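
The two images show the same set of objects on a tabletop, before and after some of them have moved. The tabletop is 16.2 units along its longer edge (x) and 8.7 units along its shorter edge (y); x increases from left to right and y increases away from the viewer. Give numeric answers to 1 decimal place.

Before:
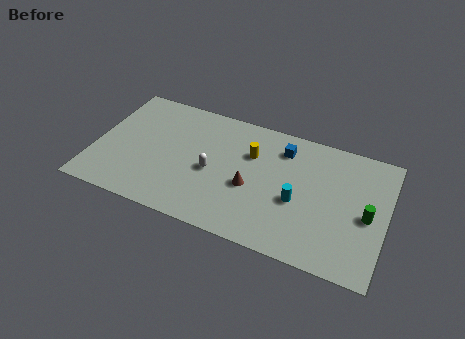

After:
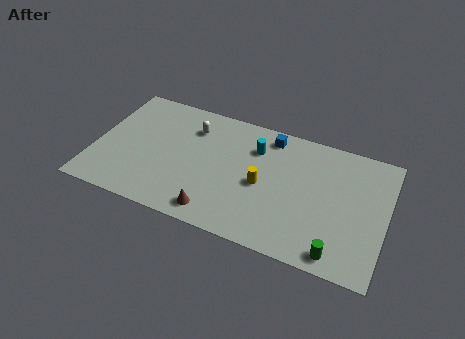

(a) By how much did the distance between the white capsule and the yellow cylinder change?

+2.1

The distance was about 2.8 in the first image and 4.9 in the second, so they moved 2.1 units further apart.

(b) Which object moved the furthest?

the cyan cylinder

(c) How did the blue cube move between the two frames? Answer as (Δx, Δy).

(-0.8, 0.6)

The blue cube started near (10.3, 6.9) and ended near (9.5, 7.5).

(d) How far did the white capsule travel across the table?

3.0

From (6.6, 3.9) to (5.2, 6.6), the white capsule covered √(1.4² + 2.7²) ≈ 3.0 units.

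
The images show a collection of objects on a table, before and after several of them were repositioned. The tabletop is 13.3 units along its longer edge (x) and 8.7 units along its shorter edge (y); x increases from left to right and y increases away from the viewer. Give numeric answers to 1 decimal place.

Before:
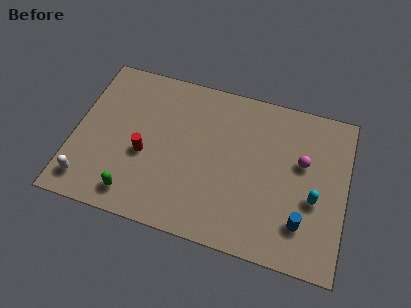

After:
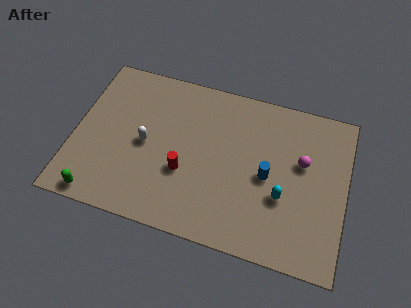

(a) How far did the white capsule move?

3.8

The white capsule moved from about (0.9, 1.4) to (3.5, 4.2), a distance of √(2.6² + 2.8²) ≈ 3.8.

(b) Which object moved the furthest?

the white capsule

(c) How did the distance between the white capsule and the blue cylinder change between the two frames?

-4.4

They were about 10.4 units apart before and 6.0 after — 4.4 units closer together.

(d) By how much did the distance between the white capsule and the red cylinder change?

-1.2

They were about 3.4 units apart before and 2.2 after — 1.2 units closer together.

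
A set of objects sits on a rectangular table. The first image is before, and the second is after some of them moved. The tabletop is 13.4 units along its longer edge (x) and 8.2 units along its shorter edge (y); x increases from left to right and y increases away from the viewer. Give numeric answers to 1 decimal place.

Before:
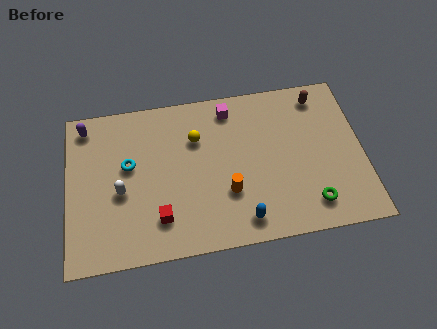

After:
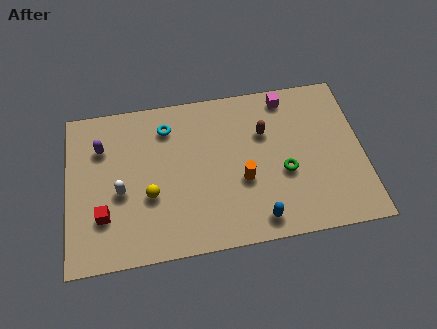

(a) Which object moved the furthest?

the yellow sphere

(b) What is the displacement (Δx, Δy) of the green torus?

(-1.1, 1.8)

The green torus started near (10.9, 1.5) and ended near (9.8, 3.3).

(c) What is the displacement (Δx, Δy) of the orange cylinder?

(0.7, 0.5)

From the two frames, the orange cylinder sits at roughly (7.2, 2.7) before and (7.9, 3.2) after.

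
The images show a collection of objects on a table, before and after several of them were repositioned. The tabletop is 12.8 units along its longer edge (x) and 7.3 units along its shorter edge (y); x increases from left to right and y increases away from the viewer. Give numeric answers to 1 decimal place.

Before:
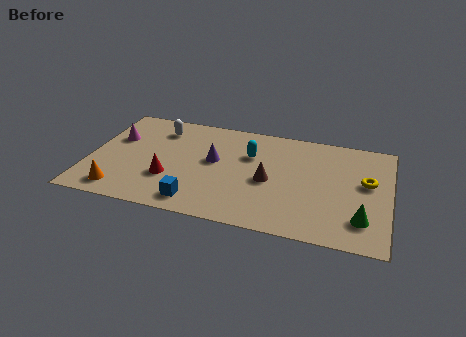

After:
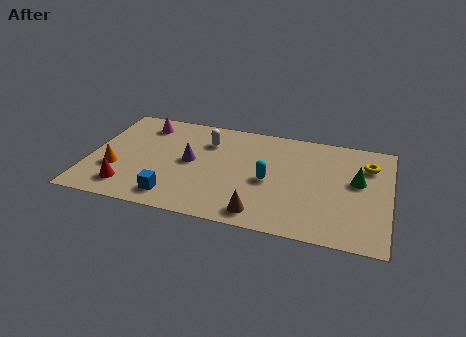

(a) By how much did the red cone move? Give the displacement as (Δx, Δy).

(-1.7, -1.0)

The red cone started near (3.5, 2.4) and ended near (1.8, 1.4).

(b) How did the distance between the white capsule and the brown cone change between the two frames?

-0.4

The distance was about 5.5 in the first image and 5.1 in the second, so they moved 0.4 units closer together.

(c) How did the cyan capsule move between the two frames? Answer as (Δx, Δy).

(0.9, -1.6)

From the two frames, the cyan capsule sits at roughly (6.8, 4.9) before and (7.7, 3.3) after.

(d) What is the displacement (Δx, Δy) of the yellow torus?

(0.0, 1.2)

The yellow torus started near (11.8, 4.2) and ended near (11.8, 5.4).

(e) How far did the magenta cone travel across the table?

1.7

The magenta cone moved from about (1.0, 4.7) to (2.1, 6.0), a distance of √(1.1² + 1.3²) ≈ 1.7.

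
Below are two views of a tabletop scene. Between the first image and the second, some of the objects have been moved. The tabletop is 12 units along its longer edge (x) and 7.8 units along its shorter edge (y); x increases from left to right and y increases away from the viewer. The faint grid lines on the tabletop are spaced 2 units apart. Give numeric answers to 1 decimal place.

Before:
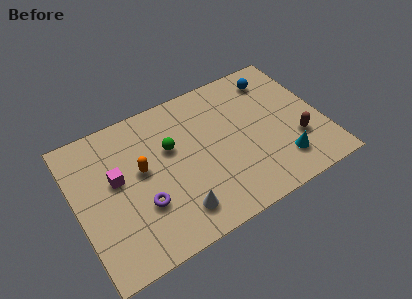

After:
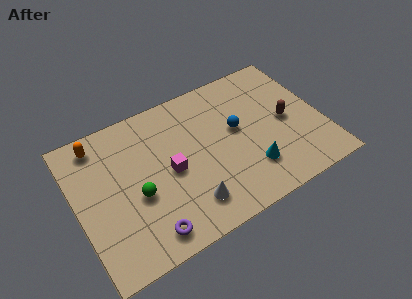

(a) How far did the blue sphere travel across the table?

3.0

The blue sphere was near (10.1, 6.4) before and (7.9, 4.4) after, so it travelled √(2.2² + 2.0²) ≈ 3.0 units.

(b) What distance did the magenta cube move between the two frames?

2.6

From (2.0, 4.5) to (4.5, 3.7), the magenta cube covered √(2.5² + 0.8²) ≈ 2.6 units.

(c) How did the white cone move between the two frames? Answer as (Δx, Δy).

(0.6, 0.1)

The white cone started near (4.5, 1.5) and ended near (5.1, 1.6).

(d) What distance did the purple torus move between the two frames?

1.5

From (3.0, 2.6) to (3.0, 1.1), the purple torus covered √(0.0² + 1.5²) ≈ 1.5 units.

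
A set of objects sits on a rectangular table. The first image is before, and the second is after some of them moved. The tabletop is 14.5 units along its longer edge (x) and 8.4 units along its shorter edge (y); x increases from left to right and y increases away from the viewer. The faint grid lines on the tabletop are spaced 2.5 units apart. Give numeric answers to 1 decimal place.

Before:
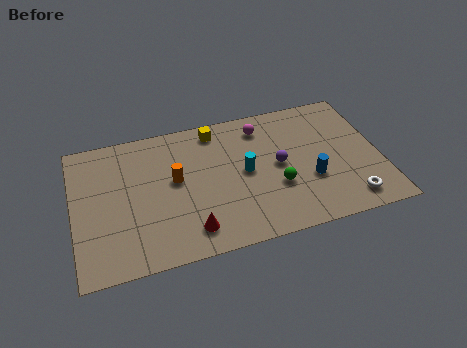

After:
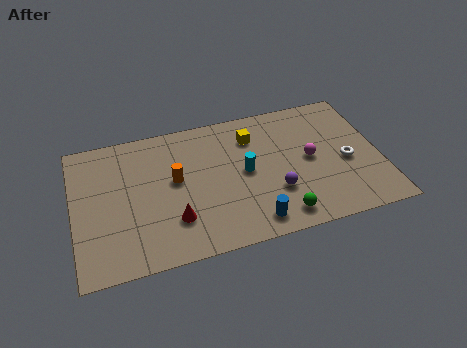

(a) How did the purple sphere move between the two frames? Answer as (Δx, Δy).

(-0.3, -1.6)

From the two frames, the purple sphere sits at roughly (9.7, 4.3) before and (9.4, 2.7) after.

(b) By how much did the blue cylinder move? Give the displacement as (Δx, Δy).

(-2.9, -1.8)

The blue cylinder was at about (11.1, 3.0) and moved to about (8.2, 1.2).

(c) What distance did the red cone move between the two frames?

1.1

From (5.3, 1.5) to (4.6, 2.3), the red cone covered √(0.7² + 0.8²) ≈ 1.1 units.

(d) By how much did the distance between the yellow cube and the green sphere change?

+0.3

The distance was about 5.0 in the first image and 5.3 in the second, so they moved 0.3 units further apart.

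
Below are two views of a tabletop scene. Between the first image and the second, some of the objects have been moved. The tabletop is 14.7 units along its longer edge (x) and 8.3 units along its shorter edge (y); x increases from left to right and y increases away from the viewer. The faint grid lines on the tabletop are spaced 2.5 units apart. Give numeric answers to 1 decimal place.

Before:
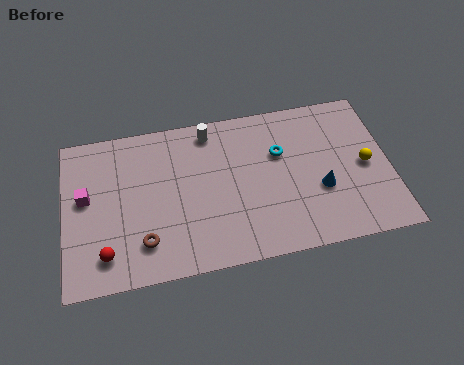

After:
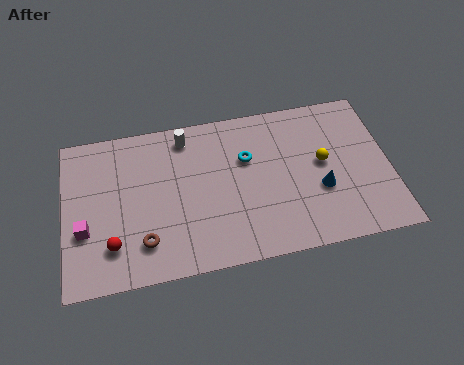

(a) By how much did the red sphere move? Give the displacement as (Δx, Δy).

(0.3, 0.4)

The red sphere was at about (1.8, 1.6) and moved to about (2.1, 2.0).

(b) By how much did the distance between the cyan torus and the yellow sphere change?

-0.5

The distance was about 4.0 in the first image and 3.5 in the second, so they moved 0.5 units closer together.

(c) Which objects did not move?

the brown torus and the blue cone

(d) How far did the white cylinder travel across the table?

1.1

The white cylinder moved from about (6.7, 7.2) to (5.6, 7.1), a distance of √(1.1² + 0.1²) ≈ 1.1.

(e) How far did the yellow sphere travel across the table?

2.0

The yellow sphere was near (13.6, 4.0) before and (11.7, 4.5) after, so it travelled √(1.9² + 0.5²) ≈ 2.0 units.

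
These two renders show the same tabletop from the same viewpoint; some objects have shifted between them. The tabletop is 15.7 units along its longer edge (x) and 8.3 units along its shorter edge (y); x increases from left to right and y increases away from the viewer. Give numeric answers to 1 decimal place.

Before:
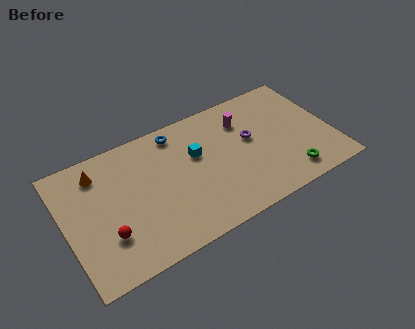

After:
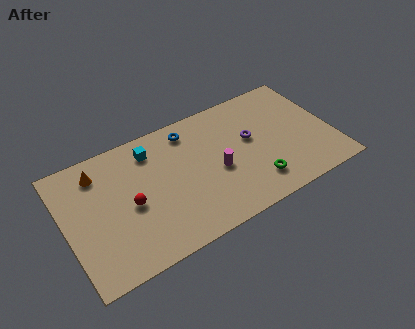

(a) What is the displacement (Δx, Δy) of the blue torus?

(0.7, -0.2)

The blue torus was at about (6.9, 7.2) and moved to about (7.6, 7.0).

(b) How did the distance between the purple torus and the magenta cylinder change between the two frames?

+1.1

They were about 1.4 units apart before and 2.5 after — 1.1 units further apart.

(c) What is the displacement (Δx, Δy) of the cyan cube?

(-2.5, 1.5)

The cyan cube started near (7.8, 5.2) and ended near (5.3, 6.7).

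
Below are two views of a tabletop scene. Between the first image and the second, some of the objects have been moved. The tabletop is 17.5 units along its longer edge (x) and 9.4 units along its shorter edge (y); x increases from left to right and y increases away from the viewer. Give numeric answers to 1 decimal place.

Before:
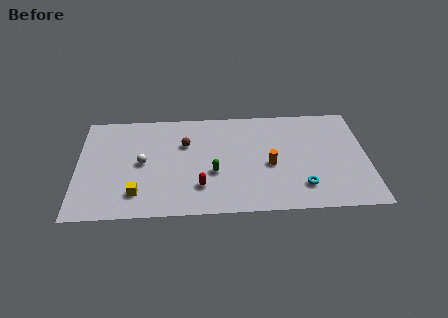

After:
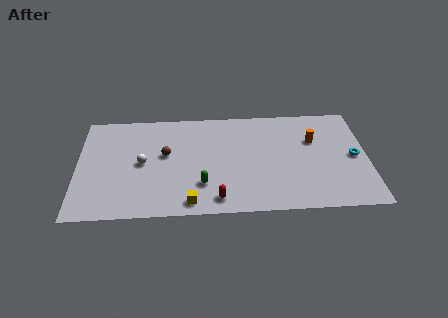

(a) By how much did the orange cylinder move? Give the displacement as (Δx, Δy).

(2.7, 2.1)

The orange cylinder started near (11.6, 4.1) and ended near (14.3, 6.2).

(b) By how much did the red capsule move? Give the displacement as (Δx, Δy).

(1.0, -1.1)

From the two frames, the red capsule sits at roughly (7.4, 2.4) before and (8.4, 1.3) after.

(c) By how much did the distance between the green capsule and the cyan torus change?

+3.9

The distance was about 5.5 in the first image and 9.4 in the second, so they moved 3.9 units further apart.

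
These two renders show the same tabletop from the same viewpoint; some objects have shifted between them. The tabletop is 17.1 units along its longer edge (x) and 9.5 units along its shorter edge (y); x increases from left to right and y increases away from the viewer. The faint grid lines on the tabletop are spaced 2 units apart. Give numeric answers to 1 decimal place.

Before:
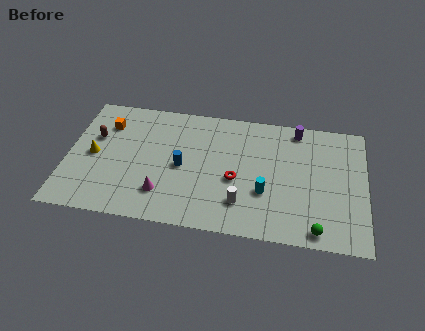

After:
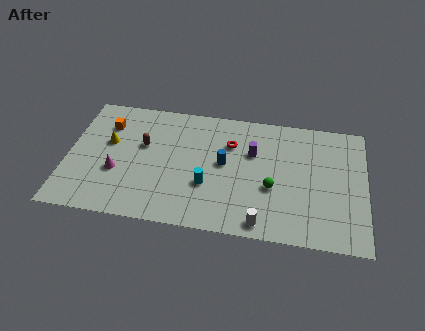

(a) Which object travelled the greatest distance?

the green sphere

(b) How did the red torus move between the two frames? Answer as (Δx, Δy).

(-0.4, 2.7)

The red torus started near (9.7, 4.0) and ended near (9.3, 6.7).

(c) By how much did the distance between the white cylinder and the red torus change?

+4.3

Before: roughly 1.7 units apart; after: 6.0. That's 4.3 units further apart.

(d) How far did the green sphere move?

3.7

From (14.4, 1.0) to (11.8, 3.7), the green sphere covered √(2.6² + 2.7²) ≈ 3.7 units.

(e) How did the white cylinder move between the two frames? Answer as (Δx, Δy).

(1.2, -1.3)

The white cylinder started near (10.1, 2.3) and ended near (11.3, 1.0).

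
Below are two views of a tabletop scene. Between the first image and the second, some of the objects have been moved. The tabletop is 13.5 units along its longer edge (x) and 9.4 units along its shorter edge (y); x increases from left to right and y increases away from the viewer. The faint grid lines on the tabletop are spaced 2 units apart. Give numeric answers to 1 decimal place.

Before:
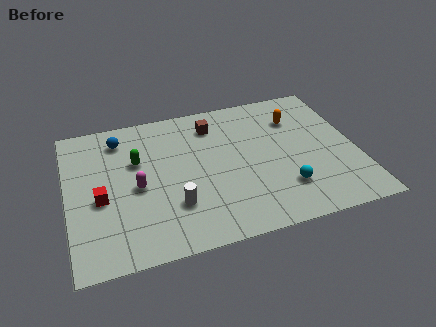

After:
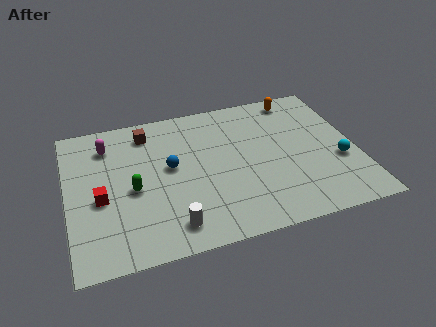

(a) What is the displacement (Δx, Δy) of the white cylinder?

(-0.2, -1.2)

The white cylinder started near (4.8, 2.7) and ended near (4.6, 1.5).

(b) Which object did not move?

the red cube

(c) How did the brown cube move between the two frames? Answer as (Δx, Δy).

(-3.1, 0.3)

The brown cube was at about (7.0, 7.5) and moved to about (3.9, 7.8).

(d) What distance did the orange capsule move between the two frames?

1.4

From (10.9, 6.9) to (11.1, 8.3), the orange capsule covered √(0.2² + 1.4²) ≈ 1.4 units.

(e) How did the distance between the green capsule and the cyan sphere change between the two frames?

+2.1

Before: roughly 7.5 units apart; after: 9.6. That's 2.1 units further apart.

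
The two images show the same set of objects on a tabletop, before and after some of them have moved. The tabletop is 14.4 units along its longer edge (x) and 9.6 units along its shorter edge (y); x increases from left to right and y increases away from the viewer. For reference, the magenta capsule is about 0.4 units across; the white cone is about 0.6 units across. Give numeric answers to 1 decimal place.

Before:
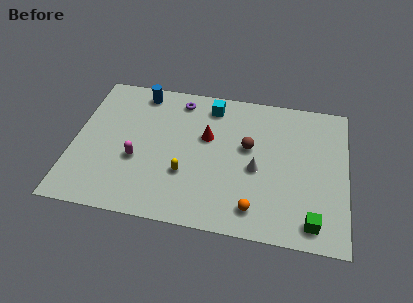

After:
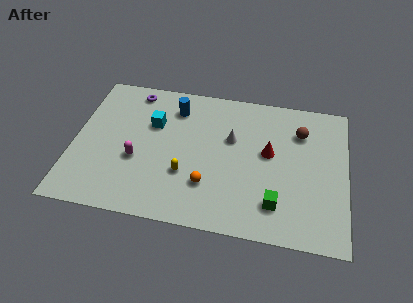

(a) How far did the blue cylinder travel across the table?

2.1

From (3.3, 8.4) to (5.2, 7.6), the blue cylinder covered √(1.9² + 0.8²) ≈ 2.1 units.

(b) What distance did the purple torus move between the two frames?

2.5

From (5.4, 8.2) to (2.9, 8.4), the purple torus covered √(2.5² + 0.2²) ≈ 2.5 units.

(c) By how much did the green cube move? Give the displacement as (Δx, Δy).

(-1.9, 0.8)

The green cube was at about (12.7, 1.3) and moved to about (10.8, 2.1).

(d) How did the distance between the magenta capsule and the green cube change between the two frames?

-2.0

The distance was about 9.6 in the first image and 7.6 in the second, so they moved 2.0 units closer together.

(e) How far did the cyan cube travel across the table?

3.5

The cyan cube moved from about (7.1, 8.1) to (4.1, 6.3), a distance of √(3.0² + 1.8²) ≈ 3.5.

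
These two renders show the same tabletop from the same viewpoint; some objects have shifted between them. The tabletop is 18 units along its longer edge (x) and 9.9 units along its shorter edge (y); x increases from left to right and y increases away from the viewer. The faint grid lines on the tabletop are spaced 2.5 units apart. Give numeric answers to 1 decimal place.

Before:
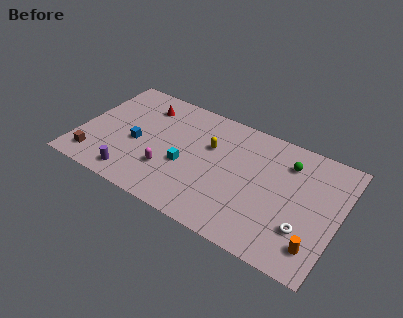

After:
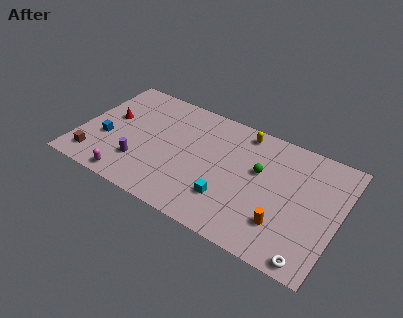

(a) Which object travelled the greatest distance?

the cyan cube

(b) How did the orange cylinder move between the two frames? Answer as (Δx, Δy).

(-2.3, 0.6)

The orange cylinder started near (16.8, 2.0) and ended near (14.5, 2.6).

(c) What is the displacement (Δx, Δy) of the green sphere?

(-1.8, -1.6)

The green sphere started near (14.2, 7.6) and ended near (12.4, 6.0).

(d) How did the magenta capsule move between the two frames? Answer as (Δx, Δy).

(-2.4, -2.0)

The magenta capsule was at about (6.4, 3.0) and moved to about (4.0, 1.0).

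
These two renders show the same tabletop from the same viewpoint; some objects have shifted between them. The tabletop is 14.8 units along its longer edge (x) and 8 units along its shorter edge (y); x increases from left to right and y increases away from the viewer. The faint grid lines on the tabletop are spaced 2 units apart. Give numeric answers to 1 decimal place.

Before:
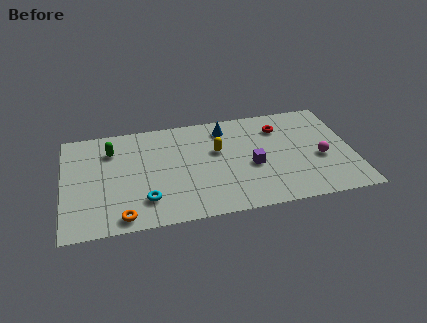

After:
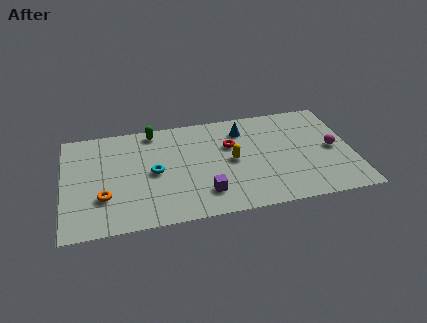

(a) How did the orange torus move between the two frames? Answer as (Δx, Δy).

(-0.9, 1.6)

From the two frames, the orange torus sits at roughly (2.9, 0.9) before and (2.0, 2.5) after.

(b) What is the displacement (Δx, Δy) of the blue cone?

(0.9, -0.3)

The blue cone was at about (8.4, 6.6) and moved to about (9.3, 6.3).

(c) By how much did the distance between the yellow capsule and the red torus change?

-2.3

The distance was about 3.5 in the first image and 1.2 in the second, so they moved 2.3 units closer together.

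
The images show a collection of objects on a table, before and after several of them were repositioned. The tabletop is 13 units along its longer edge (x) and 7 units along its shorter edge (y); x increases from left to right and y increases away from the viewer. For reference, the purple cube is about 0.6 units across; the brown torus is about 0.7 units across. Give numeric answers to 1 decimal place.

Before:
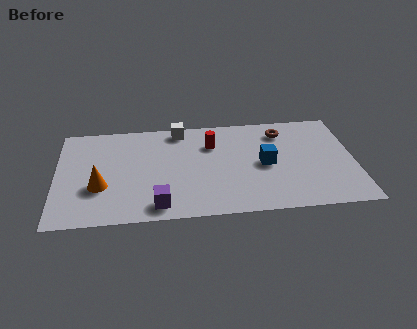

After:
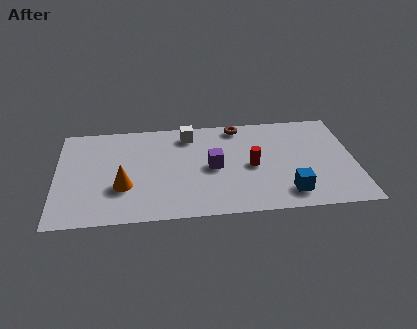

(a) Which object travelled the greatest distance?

the purple cube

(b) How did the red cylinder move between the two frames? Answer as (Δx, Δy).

(1.7, -1.7)

The red cylinder was at about (6.8, 5.0) and moved to about (8.5, 3.3).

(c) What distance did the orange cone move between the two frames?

1.0

The orange cone was near (1.9, 2.5) before and (2.9, 2.4) after, so it travelled √(1.0² + 0.1²) ≈ 1.0 units.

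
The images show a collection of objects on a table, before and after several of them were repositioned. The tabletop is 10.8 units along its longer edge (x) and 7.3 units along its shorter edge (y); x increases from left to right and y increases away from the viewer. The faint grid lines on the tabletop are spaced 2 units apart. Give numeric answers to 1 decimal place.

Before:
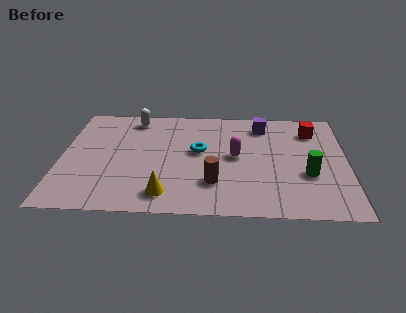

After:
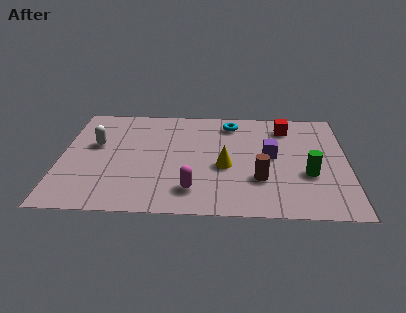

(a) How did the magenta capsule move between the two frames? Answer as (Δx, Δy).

(-1.6, -2.3)

From the two frames, the magenta capsule sits at roughly (6.6, 3.8) before and (5.0, 1.5) after.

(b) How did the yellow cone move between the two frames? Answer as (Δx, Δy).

(2.2, 1.9)

The yellow cone was at about (4.0, 1.2) and moved to about (6.2, 3.1).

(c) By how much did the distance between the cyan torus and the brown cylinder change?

+1.8

Before: roughly 2.2 units apart; after: 4.0. That's 1.8 units further apart.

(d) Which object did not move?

the green cylinder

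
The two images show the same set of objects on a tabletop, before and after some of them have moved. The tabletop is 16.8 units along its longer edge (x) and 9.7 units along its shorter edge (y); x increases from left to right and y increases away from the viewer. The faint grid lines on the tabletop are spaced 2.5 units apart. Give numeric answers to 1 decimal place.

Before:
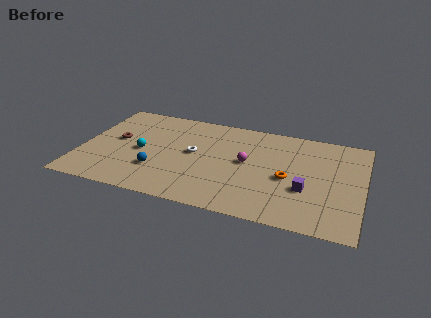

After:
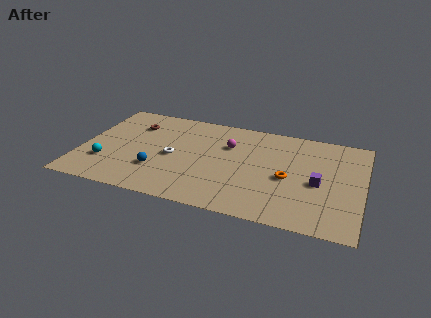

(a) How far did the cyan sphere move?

2.6

The cyan sphere moved from about (3.6, 4.5) to (1.6, 2.8), a distance of √(2.0² + 1.7²) ≈ 2.6.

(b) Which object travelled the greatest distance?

the cyan sphere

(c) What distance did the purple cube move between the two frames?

1.1

The purple cube was near (13.5, 3.5) before and (14.2, 4.3) after, so it travelled √(0.7² + 0.8²) ≈ 1.1 units.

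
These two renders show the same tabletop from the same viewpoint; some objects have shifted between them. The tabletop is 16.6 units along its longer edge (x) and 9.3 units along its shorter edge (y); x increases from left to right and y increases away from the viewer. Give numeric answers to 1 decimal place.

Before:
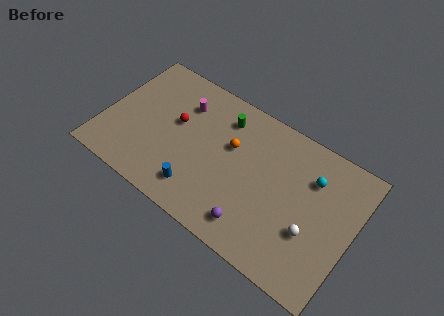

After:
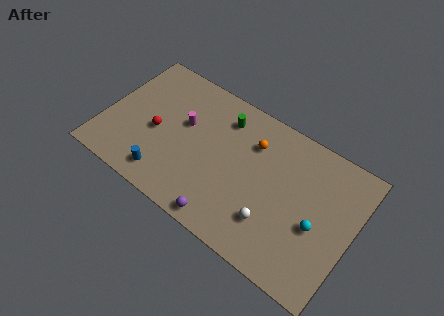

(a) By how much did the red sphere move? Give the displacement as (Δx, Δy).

(-1.1, -1.3)

From the two frames, the red sphere sits at roughly (4.6, 5.4) before and (3.5, 4.1) after.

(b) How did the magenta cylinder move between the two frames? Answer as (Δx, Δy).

(0.3, -1.3)

From the two frames, the magenta cylinder sits at roughly (4.8, 6.9) before and (5.1, 5.6) after.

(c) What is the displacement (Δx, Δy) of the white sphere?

(-2.4, -0.8)

The white sphere was at about (14.1, 3.3) and moved to about (11.7, 2.5).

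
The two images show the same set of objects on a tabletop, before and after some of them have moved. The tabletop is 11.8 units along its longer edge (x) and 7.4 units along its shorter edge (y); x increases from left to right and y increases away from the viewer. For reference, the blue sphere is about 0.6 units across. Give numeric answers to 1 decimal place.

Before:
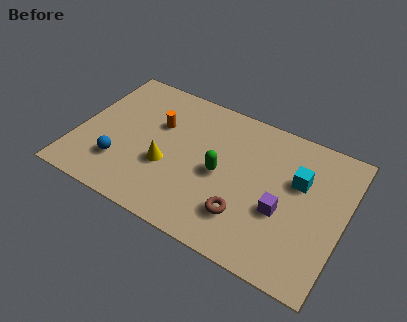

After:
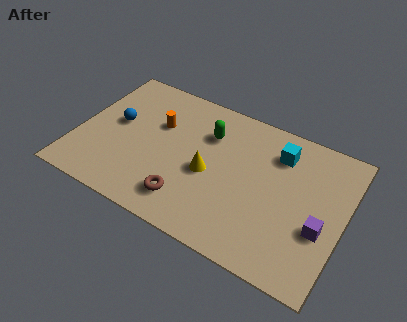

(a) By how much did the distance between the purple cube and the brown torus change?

+4.0

They were about 1.8 units apart before and 5.8 after — 4.0 units further apart.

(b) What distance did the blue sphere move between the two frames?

2.2

The blue sphere was near (2.1, 2.0) before and (1.6, 4.1) after, so it travelled √(0.5² + 2.1²) ≈ 2.2 units.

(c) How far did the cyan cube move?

1.4

The cyan cube moved from about (9.7, 4.7) to (8.7, 5.7), a distance of √(1.0² + 1.0²) ≈ 1.4.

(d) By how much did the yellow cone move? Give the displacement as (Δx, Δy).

(1.8, 0.5)

The yellow cone started near (4.1, 2.8) and ended near (5.9, 3.3).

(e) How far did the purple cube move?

1.7

The purple cube moved from about (9.2, 2.9) to (10.9, 2.8), a distance of √(1.7² + 0.1²) ≈ 1.7.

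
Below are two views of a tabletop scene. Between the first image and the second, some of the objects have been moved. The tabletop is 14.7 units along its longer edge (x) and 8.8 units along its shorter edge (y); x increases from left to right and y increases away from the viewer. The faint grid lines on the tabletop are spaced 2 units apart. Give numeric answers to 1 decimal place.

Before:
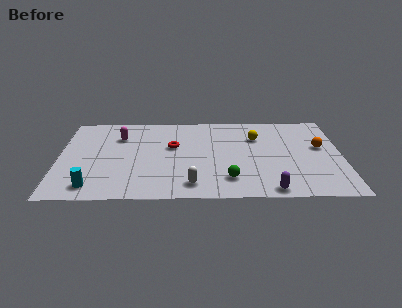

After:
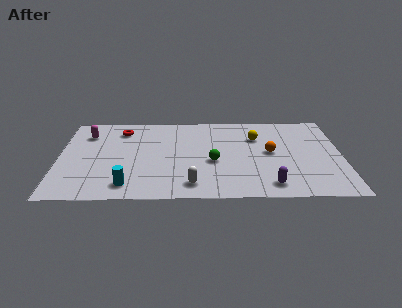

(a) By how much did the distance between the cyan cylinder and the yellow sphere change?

-1.6

Before: roughly 9.8 units apart; after: 8.2. That's 1.6 units closer together.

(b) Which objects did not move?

the white capsule and the yellow sphere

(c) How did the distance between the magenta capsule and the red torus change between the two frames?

-1.2

The distance was about 3.0 in the first image and 1.8 in the second, so they moved 1.2 units closer together.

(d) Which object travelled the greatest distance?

the red torus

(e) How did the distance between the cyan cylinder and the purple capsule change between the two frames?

-1.8

The distance was about 9.1 in the first image and 7.3 in the second, so they moved 1.8 units closer together.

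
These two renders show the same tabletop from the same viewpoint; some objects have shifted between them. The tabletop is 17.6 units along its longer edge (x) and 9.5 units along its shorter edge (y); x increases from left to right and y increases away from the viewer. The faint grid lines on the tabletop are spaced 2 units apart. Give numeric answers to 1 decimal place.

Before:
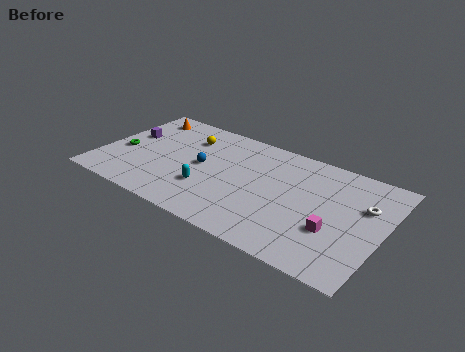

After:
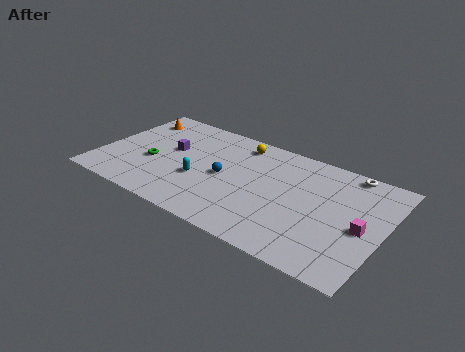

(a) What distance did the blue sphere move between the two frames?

1.5

From (6.3, 4.9) to (7.8, 4.6), the blue sphere covered √(1.5² + 0.3²) ≈ 1.5 units.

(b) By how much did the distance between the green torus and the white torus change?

-2.5

Before: roughly 15.2 units apart; after: 12.7. That's 2.5 units closer together.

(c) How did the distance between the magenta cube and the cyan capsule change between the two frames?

+2.2

They were about 7.8 units apart before and 10.0 after — 2.2 units further apart.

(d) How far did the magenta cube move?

1.9

From (14.8, 3.3) to (16.4, 4.3), the magenta cube covered √(1.6² + 1.0²) ≈ 1.9 units.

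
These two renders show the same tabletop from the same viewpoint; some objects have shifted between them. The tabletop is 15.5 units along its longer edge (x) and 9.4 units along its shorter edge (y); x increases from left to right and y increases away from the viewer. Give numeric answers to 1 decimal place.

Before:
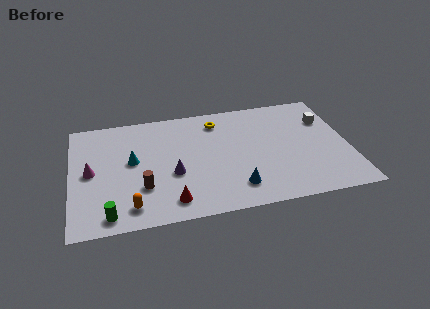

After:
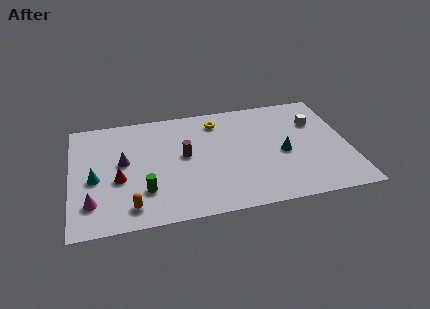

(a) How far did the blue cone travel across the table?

3.6

The blue cone moved from about (9.0, 1.9) to (11.8, 4.2), a distance of √(2.8² + 2.3²) ≈ 3.6.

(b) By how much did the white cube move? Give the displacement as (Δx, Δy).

(-0.6, -0.1)

The white cube started near (14.4, 6.6) and ended near (13.8, 6.5).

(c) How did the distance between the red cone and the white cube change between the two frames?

+1.2

They were about 10.3 units apart before and 11.5 after — 1.2 units further apart.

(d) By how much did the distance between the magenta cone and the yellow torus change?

+1.3

The distance was about 7.8 in the first image and 9.1 in the second, so they moved 1.3 units further apart.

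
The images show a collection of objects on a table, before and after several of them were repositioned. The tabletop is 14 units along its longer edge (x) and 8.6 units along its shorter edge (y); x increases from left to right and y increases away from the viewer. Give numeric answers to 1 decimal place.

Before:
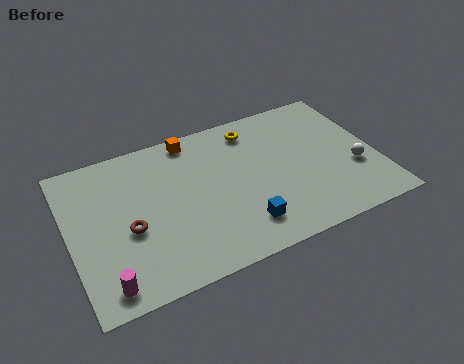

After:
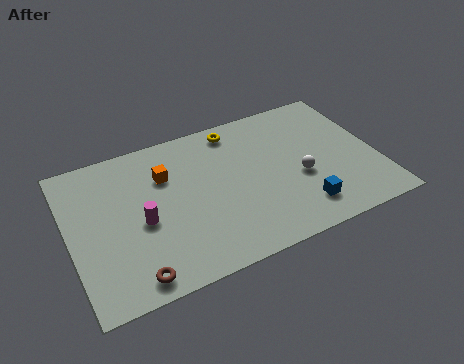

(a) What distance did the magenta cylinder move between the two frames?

3.3

From (1.3, 1.1) to (3.2, 3.8), the magenta cylinder covered √(1.9² + 2.7²) ≈ 3.3 units.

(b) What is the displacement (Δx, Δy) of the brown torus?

(-0.1, -2.6)

The brown torus was at about (2.6, 3.6) and moved to about (2.5, 1.0).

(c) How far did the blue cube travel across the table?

2.7

The blue cube was near (7.5, 1.8) before and (10.2, 1.7) after, so it travelled √(2.7² + 0.1²) ≈ 2.7 units.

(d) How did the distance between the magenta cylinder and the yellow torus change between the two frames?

-3.6

Before: roughly 9.6 units apart; after: 6.0. That's 3.6 units closer together.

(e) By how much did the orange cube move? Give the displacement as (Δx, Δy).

(-1.4, -1.7)

The orange cube was at about (5.9, 7.7) and moved to about (4.5, 6.0).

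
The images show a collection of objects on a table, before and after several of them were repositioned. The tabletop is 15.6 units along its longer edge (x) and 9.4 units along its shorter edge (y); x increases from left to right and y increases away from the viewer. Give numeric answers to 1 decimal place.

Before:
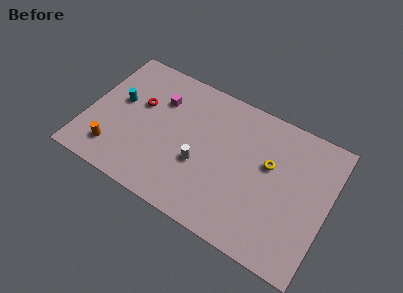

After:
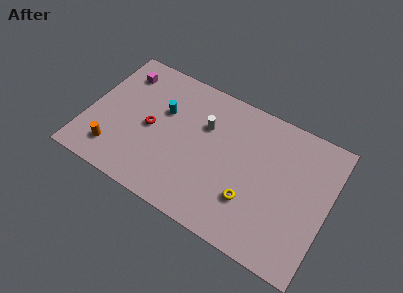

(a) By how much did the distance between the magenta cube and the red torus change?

+2.3

They were about 1.5 units apart before and 3.8 after — 2.3 units further apart.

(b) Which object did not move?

the orange cylinder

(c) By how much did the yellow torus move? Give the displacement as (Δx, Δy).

(-0.8, -2.9)

From the two frames, the yellow torus sits at roughly (11.7, 5.7) before and (10.9, 2.8) after.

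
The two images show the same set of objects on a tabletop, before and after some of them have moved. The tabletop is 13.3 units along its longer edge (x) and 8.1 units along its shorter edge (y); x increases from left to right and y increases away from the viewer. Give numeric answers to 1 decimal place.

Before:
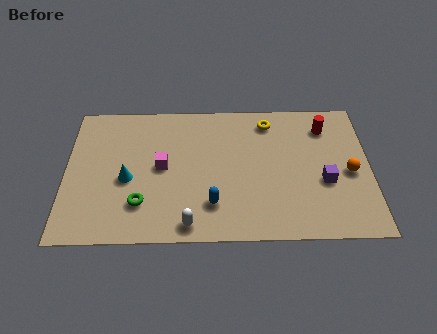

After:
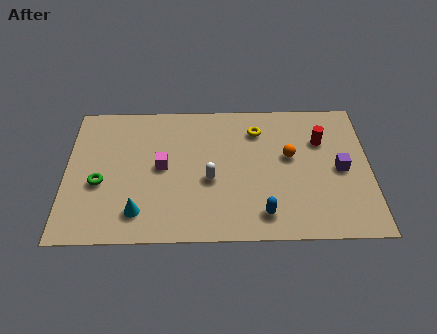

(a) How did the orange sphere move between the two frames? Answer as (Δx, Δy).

(-2.6, 1.0)

The orange sphere started near (12.4, 3.7) and ended near (9.8, 4.7).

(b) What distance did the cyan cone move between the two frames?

2.0

The cyan cone was near (2.7, 3.5) before and (3.2, 1.6) after, so it travelled √(0.5² + 1.9²) ≈ 2.0 units.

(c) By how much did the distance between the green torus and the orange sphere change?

-0.8

Before: roughly 9.2 units apart; after: 8.4. That's 0.8 units closer together.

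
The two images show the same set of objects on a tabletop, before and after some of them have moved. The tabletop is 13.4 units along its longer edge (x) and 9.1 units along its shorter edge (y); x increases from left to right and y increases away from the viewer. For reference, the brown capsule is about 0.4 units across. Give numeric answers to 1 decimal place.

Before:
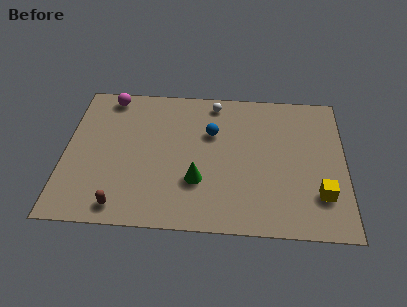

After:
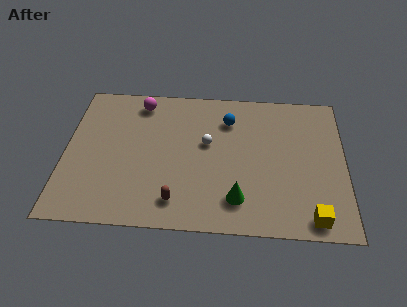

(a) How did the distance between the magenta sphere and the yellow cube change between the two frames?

-1.0

Before: roughly 11.7 units apart; after: 10.7. That's 1.0 units closer together.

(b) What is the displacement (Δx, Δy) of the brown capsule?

(2.6, 0.5)

From the two frames, the brown capsule sits at roughly (2.8, 1.1) before and (5.4, 1.6) after.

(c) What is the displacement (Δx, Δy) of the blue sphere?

(0.8, 0.9)

The blue sphere was at about (7.0, 6.0) and moved to about (7.8, 6.9).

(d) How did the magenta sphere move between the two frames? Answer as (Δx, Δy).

(1.5, -0.3)

The magenta sphere was at about (2.0, 8.1) and moved to about (3.5, 7.8).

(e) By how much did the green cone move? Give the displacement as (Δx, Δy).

(1.9, -1.0)

The green cone was at about (6.4, 2.9) and moved to about (8.3, 1.9).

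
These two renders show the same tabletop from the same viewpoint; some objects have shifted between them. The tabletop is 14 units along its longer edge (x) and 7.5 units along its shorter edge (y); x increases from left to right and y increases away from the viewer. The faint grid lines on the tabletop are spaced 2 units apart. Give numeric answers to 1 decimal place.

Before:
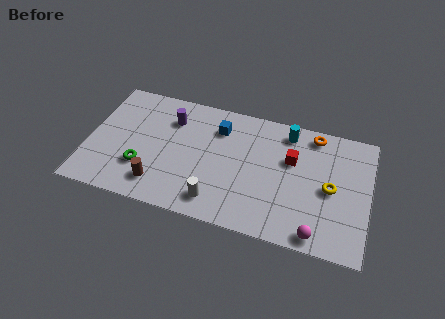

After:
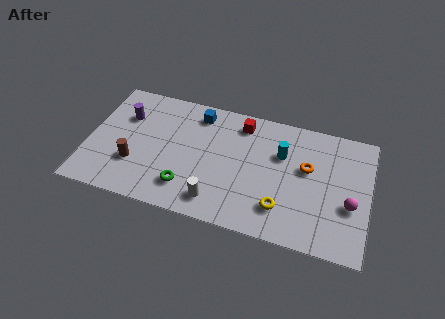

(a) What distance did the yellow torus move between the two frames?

2.9

From (12.1, 3.6) to (9.8, 1.8), the yellow torus covered √(2.3² + 1.8²) ≈ 2.9 units.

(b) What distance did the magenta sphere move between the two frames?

2.6

The magenta sphere moved from about (11.6, 0.8) to (13.1, 2.9), a distance of √(1.5² + 2.1²) ≈ 2.6.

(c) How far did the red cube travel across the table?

3.0

The red cube moved from about (10.1, 4.8) to (7.5, 6.3), a distance of √(2.6² + 1.5²) ≈ 3.0.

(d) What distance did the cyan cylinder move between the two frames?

1.4

The cyan cylinder moved from about (9.8, 6.4) to (9.6, 5.0), a distance of √(0.2² + 1.4²) ≈ 1.4.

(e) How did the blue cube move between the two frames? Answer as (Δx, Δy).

(-1.1, 0.6)

From the two frames, the blue cube sits at roughly (6.4, 5.7) before and (5.3, 6.3) after.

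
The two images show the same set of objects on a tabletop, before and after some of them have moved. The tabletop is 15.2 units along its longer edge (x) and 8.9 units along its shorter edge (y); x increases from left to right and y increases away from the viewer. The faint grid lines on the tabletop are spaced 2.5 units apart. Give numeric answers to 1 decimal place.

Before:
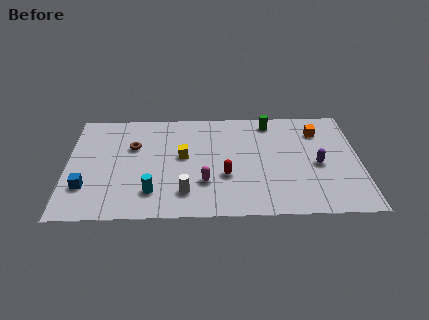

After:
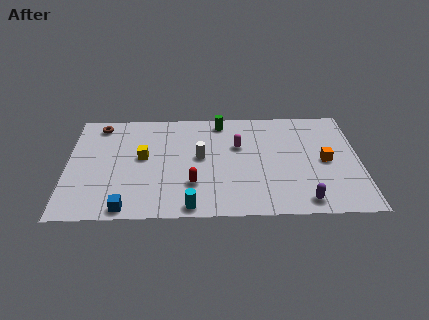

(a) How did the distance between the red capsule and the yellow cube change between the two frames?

+0.7

They were about 2.8 units apart before and 3.5 after — 0.7 units further apart.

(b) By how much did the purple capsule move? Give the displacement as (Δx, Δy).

(-0.8, -2.9)

The purple capsule started near (13.0, 4.0) and ended near (12.2, 1.1).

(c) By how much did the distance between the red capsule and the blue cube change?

-3.4

The distance was about 7.2 in the first image and 3.8 in the second, so they moved 3.4 units closer together.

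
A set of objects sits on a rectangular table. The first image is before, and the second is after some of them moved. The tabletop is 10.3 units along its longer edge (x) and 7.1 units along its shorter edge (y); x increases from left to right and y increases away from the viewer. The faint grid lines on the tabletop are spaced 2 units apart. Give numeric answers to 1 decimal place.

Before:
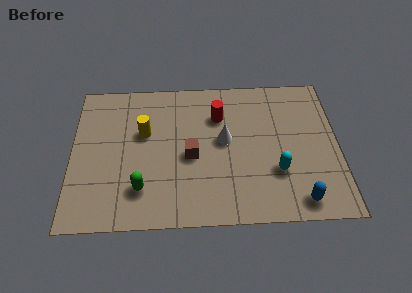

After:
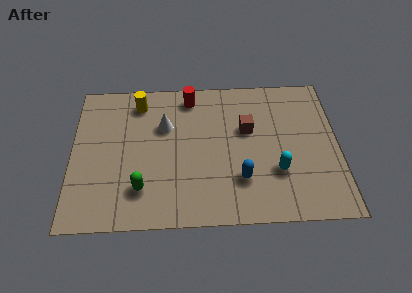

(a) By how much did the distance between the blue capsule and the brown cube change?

-2.3

The distance was about 4.7 in the first image and 2.4 in the second, so they moved 2.3 units closer together.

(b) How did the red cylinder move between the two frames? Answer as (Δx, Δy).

(-1.1, 1.0)

From the two frames, the red cylinder sits at roughly (5.7, 5.1) before and (4.6, 6.1) after.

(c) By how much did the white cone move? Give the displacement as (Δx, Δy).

(-2.3, 0.8)

From the two frames, the white cone sits at roughly (5.9, 3.9) before and (3.6, 4.7) after.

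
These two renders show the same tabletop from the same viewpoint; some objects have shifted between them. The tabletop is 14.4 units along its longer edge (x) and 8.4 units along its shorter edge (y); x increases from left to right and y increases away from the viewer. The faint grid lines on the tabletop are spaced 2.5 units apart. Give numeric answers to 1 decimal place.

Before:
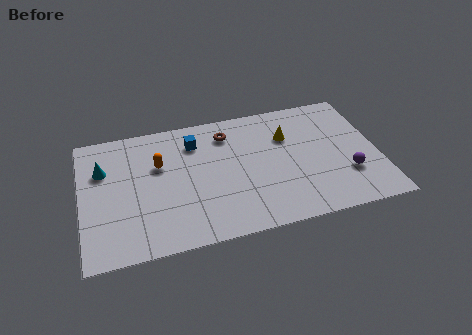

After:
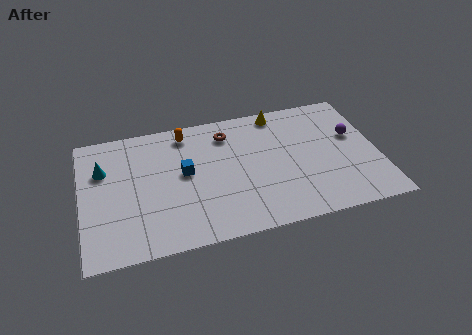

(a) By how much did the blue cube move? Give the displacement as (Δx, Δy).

(-0.6, -1.9)

The blue cube started near (5.6, 6.5) and ended near (5.0, 4.6).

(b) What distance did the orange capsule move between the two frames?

2.3

The orange capsule was near (3.8, 5.4) before and (5.2, 7.2) after, so it travelled √(1.4² + 1.8²) ≈ 2.3 units.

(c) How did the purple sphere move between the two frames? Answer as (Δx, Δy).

(0.5, 2.5)

The purple sphere was at about (12.8, 2.6) and moved to about (13.3, 5.1).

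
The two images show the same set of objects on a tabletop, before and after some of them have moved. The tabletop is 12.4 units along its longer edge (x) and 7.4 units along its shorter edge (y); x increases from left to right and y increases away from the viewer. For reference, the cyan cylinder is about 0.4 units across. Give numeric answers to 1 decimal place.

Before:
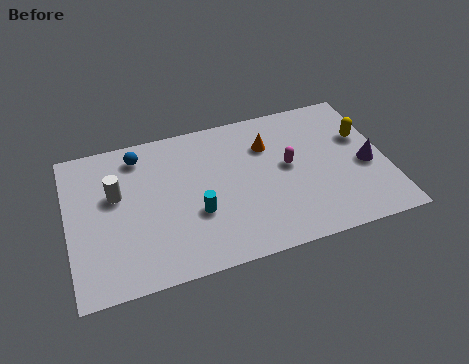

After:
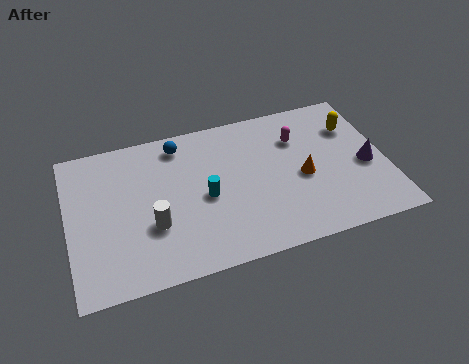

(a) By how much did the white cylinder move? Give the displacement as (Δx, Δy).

(1.3, -1.9)

The white cylinder was at about (1.9, 4.5) and moved to about (3.2, 2.6).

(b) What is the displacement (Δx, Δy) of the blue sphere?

(1.6, 0.1)

The blue sphere was at about (2.9, 6.2) and moved to about (4.5, 6.3).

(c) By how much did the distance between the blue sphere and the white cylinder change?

+1.9

Before: roughly 2.0 units apart; after: 3.9. That's 1.9 units further apart.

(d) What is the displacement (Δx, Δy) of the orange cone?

(1.2, -2.0)

From the two frames, the orange cone sits at roughly (7.9, 5.3) before and (9.1, 3.3) after.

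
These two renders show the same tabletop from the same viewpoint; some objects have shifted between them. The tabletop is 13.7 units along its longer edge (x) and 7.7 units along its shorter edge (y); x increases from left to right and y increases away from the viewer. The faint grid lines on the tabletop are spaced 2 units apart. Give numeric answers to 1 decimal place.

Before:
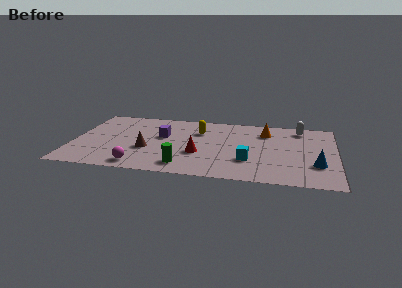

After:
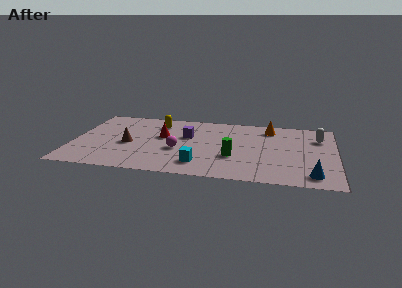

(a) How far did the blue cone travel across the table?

1.2

From (12.7, 2.4) to (12.5, 1.2), the blue cone covered √(0.2² + 1.2²) ≈ 1.2 units.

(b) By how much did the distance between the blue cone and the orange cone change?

+1.3

They were about 4.4 units apart before and 5.7 after — 1.3 units further apart.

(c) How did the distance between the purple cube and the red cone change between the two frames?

-1.4

They were about 2.7 units apart before and 1.3 after — 1.4 units closer together.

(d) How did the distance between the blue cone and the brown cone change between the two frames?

+1.0

Before: roughly 8.8 units apart; after: 9.8. That's 1.0 units further apart.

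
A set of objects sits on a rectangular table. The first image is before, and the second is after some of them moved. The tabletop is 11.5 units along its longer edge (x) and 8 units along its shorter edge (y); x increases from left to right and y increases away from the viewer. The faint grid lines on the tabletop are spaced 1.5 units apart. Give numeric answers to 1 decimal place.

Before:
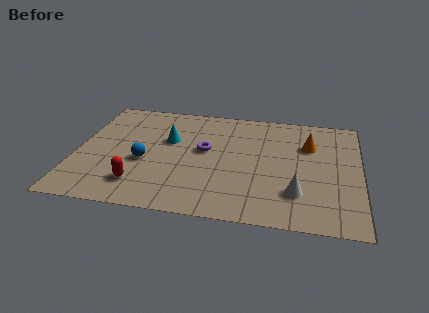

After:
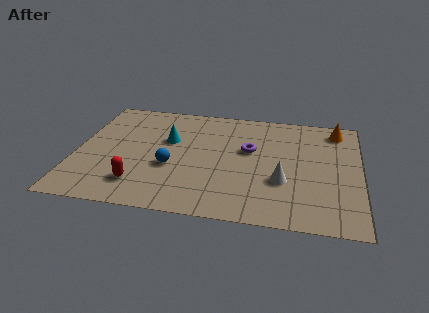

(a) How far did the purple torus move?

1.8

The purple torus was near (5.2, 4.5) before and (7.0, 4.8) after, so it travelled √(1.8² + 0.3²) ≈ 1.8 units.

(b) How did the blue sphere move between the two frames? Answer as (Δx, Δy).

(1.1, -0.2)

The blue sphere was at about (2.8, 3.3) and moved to about (3.9, 3.1).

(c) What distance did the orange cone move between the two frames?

1.7

The orange cone moved from about (9.4, 5.5) to (10.5, 6.8), a distance of √(1.1² + 1.3²) ≈ 1.7.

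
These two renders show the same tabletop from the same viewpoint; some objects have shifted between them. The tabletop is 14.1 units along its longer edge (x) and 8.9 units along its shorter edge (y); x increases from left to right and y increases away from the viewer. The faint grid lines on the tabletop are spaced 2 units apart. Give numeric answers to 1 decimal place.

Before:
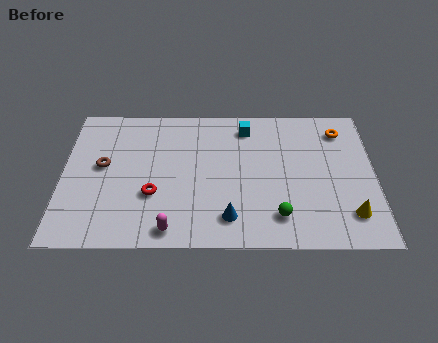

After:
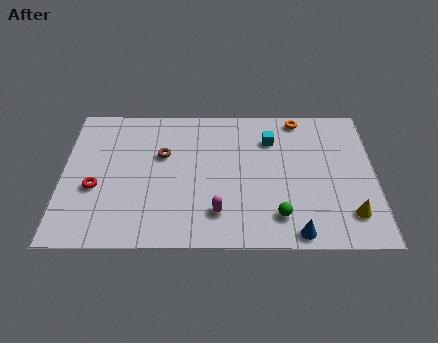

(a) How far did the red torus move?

2.6

From (4.1, 3.1) to (1.5, 3.5), the red torus covered √(2.6² + 0.4²) ≈ 2.6 units.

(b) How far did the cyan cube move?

1.4

From (8.3, 7.4) to (9.4, 6.6), the cyan cube covered √(1.1² + 0.8²) ≈ 1.4 units.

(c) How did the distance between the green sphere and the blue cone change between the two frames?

-0.9

They were about 2.2 units apart before and 1.3 after — 0.9 units closer together.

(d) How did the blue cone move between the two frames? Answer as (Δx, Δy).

(3.0, -0.9)

The blue cone was at about (7.5, 1.7) and moved to about (10.5, 0.8).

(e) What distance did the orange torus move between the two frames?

2.1

The orange torus was near (12.6, 7.2) before and (10.7, 8.0) after, so it travelled √(1.9² + 0.8²) ≈ 2.1 units.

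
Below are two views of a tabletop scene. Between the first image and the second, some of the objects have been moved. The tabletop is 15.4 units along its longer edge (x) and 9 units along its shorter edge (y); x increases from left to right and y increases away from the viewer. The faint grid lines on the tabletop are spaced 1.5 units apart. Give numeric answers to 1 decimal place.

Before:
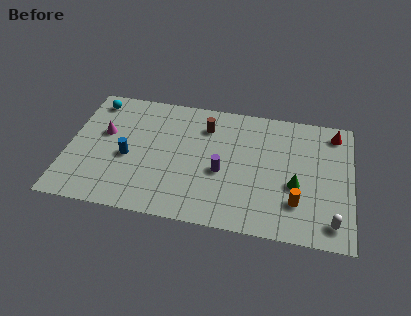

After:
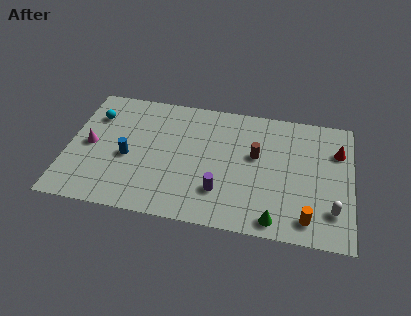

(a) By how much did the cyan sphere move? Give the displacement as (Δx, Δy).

(0.1, -1.1)

From the two frames, the cyan sphere sits at roughly (1.2, 7.7) before and (1.3, 6.6) after.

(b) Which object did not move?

the blue cylinder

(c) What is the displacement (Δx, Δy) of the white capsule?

(0.0, 0.8)

From the two frames, the white capsule sits at roughly (14.4, 1.4) before and (14.4, 2.2) after.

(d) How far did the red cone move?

1.3

The red cone moved from about (14.4, 7.7) to (14.6, 6.4), a distance of √(0.2² + 1.3²) ≈ 1.3.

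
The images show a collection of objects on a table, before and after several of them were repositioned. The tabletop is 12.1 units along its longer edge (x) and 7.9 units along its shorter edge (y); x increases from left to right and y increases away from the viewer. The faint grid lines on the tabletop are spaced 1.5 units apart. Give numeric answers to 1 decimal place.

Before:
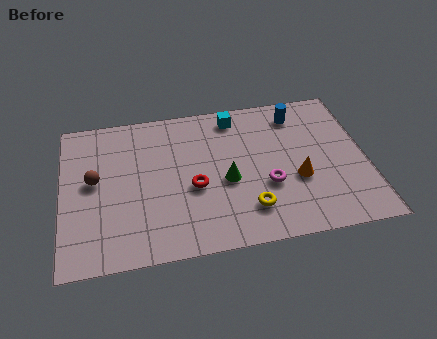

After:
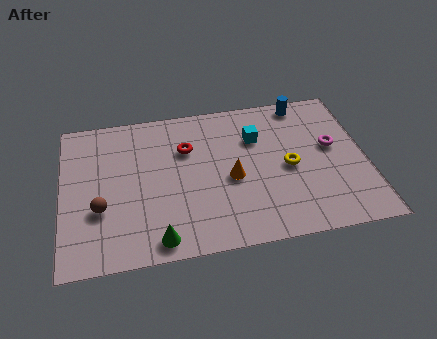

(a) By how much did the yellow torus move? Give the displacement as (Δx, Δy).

(1.7, 1.9)

The yellow torus started near (7.3, 1.8) and ended near (9.0, 3.7).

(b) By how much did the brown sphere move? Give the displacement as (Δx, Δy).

(0.2, -1.5)

From the two frames, the brown sphere sits at roughly (1.3, 4.3) before and (1.5, 2.8) after.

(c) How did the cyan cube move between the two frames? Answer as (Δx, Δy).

(0.8, -1.3)

From the two frames, the cyan cube sits at roughly (7.0, 6.8) before and (7.8, 5.5) after.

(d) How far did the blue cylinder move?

0.7

The blue cylinder moved from about (9.5, 6.5) to (9.8, 7.1), a distance of √(0.3² + 0.6²) ≈ 0.7.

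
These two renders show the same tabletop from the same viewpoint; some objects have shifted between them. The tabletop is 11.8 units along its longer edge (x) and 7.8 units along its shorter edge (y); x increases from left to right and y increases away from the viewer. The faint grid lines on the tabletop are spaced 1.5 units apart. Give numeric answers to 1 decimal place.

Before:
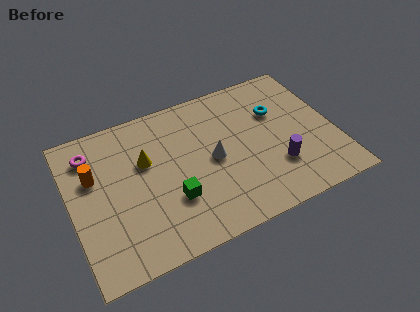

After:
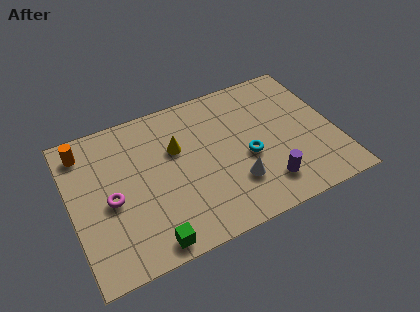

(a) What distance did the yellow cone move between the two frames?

1.4

From (3.4, 4.9) to (4.8, 5.0), the yellow cone covered √(1.4² + 0.1²) ≈ 1.4 units.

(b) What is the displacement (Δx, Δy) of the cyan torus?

(-1.6, -1.9)

From the two frames, the cyan torus sits at roughly (9.4, 5.2) before and (7.8, 3.3) after.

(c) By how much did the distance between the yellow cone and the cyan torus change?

-2.6

Before: roughly 6.0 units apart; after: 3.4. That's 2.6 units closer together.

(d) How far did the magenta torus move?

2.8

The magenta torus moved from about (1.1, 6.2) to (1.7, 3.5), a distance of √(0.6² + 2.7²) ≈ 2.8.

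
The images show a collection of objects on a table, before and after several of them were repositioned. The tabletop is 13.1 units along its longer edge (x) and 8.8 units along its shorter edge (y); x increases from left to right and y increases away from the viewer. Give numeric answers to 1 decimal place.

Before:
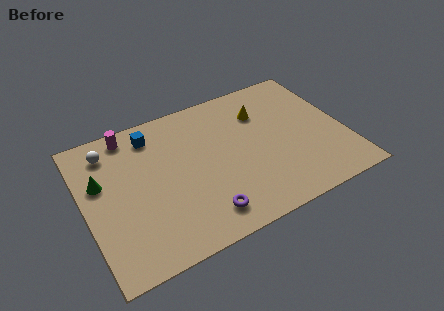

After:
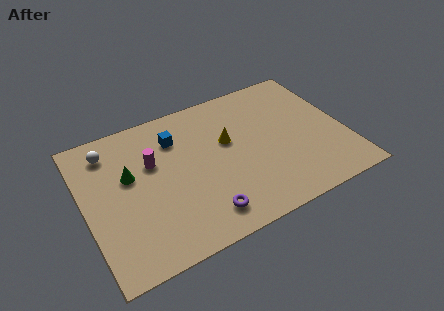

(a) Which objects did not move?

the white sphere and the purple torus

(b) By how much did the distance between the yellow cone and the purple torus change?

-1.9

Before: roughly 6.1 units apart; after: 4.2. That's 1.9 units closer together.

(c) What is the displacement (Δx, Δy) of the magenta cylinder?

(0.9, -2.2)

The magenta cylinder was at about (2.6, 7.8) and moved to about (3.5, 5.6).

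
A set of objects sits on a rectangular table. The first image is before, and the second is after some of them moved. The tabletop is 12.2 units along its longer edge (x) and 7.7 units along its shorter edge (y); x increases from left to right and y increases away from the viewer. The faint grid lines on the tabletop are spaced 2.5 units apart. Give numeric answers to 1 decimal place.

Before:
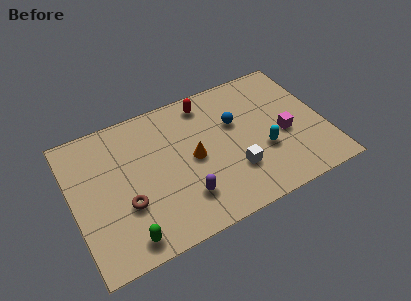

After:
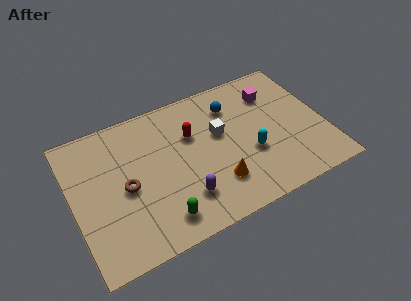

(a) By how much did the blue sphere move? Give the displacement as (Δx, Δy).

(0.0, 1.0)

The blue sphere started near (8.0, 4.9) and ended near (8.0, 5.9).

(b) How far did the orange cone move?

2.0

From (5.8, 3.8) to (6.7, 2.0), the orange cone covered √(0.9² + 1.8²) ≈ 2.0 units.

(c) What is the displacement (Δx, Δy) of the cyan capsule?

(-0.6, 0.1)

From the two frames, the cyan capsule sits at roughly (9.1, 2.8) before and (8.5, 2.9) after.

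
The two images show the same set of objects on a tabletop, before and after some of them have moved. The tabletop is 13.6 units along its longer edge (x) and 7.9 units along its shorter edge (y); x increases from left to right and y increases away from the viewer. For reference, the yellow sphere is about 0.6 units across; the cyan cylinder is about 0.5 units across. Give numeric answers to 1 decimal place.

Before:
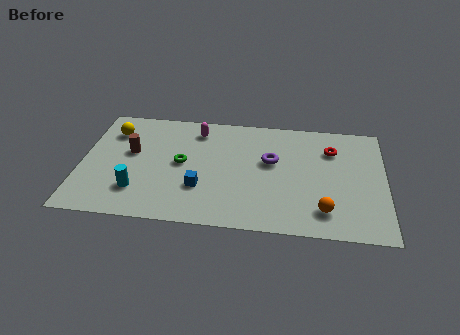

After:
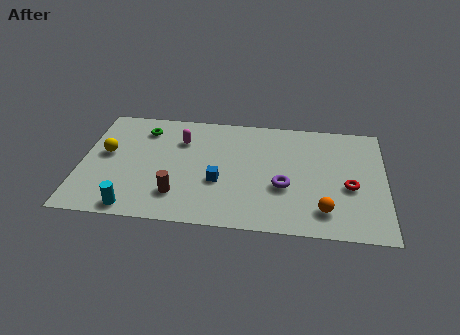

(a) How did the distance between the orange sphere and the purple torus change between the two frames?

-1.6

Before: roughly 3.9 units apart; after: 2.3. That's 1.6 units closer together.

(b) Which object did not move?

the orange sphere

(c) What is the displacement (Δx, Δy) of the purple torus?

(0.6, -1.7)

The purple torus started near (8.5, 4.7) and ended near (9.1, 3.0).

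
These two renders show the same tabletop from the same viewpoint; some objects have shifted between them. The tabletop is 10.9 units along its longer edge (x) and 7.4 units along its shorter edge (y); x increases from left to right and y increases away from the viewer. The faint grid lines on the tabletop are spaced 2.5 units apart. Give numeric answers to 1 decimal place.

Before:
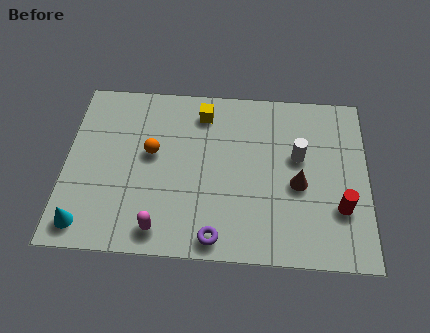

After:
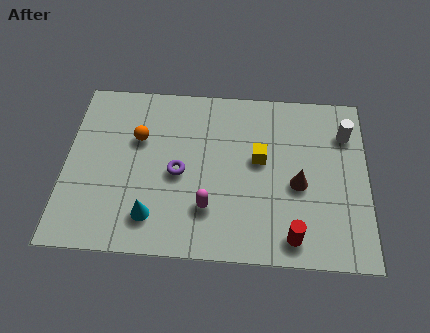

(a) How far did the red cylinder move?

2.1

The red cylinder moved from about (9.9, 2.3) to (8.2, 1.0), a distance of √(1.7² + 1.3²) ≈ 2.1.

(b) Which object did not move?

the brown cone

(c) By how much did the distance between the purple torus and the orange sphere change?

-2.1

Before: roughly 4.2 units apart; after: 2.1. That's 2.1 units closer together.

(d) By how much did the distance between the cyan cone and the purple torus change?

-2.6

They were about 4.7 units apart before and 2.1 after — 2.6 units closer together.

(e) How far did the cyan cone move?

2.5

The cyan cone was near (0.8, 1.0) before and (3.2, 1.5) after, so it travelled √(2.4² + 0.5²) ≈ 2.5 units.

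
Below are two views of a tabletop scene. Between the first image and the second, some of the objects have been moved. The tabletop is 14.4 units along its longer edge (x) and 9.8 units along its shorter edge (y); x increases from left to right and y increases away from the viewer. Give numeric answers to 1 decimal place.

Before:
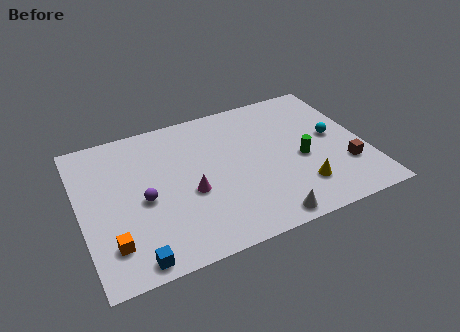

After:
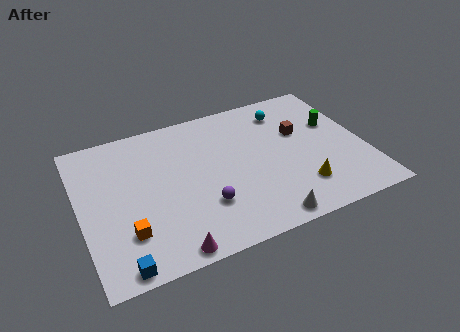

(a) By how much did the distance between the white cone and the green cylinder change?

+2.7

They were about 4.0 units apart before and 6.7 after — 2.7 units further apart.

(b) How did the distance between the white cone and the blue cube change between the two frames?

+0.7

They were about 6.5 units apart before and 7.2 after — 0.7 units further apart.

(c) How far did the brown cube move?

3.7

The brown cube was near (13.2, 2.9) before and (11.3, 6.1) after, so it travelled √(1.9² + 3.2²) ≈ 3.7 units.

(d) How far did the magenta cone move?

3.5

The magenta cone was near (5.4, 4.0) before and (4.0, 0.8) after, so it travelled √(1.4² + 3.2²) ≈ 3.5 units.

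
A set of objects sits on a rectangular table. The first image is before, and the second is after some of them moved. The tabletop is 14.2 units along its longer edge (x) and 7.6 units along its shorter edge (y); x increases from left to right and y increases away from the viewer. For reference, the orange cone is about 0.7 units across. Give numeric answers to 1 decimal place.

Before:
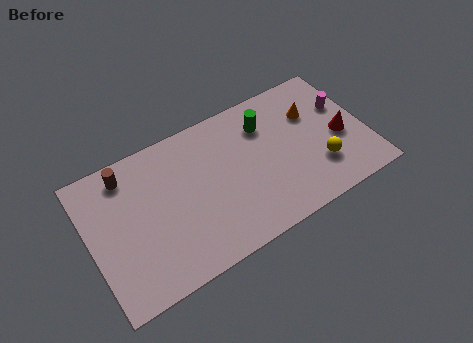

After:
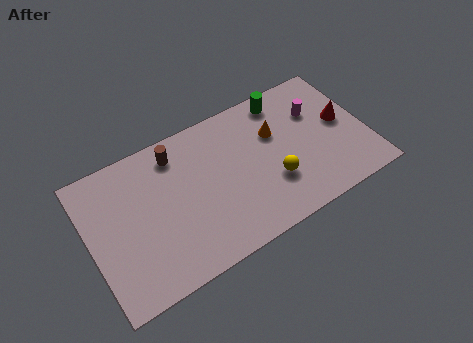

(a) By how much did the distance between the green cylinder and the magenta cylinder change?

-2.0

Before: roughly 4.1 units apart; after: 2.1. That's 2.0 units closer together.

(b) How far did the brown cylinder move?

2.5

From (2.2, 6.4) to (4.7, 6.3), the brown cylinder covered √(2.5² + 0.1²) ≈ 2.5 units.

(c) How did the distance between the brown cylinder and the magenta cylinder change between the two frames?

-3.9

They were about 11.2 units apart before and 7.3 after — 3.9 units closer together.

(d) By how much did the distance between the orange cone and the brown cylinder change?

-4.4

They were about 9.6 units apart before and 5.2 after — 4.4 units closer together.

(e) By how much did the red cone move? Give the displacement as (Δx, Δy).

(0.2, 0.8)

From the two frames, the red cone sits at roughly (12.9, 3.3) before and (13.1, 4.1) after.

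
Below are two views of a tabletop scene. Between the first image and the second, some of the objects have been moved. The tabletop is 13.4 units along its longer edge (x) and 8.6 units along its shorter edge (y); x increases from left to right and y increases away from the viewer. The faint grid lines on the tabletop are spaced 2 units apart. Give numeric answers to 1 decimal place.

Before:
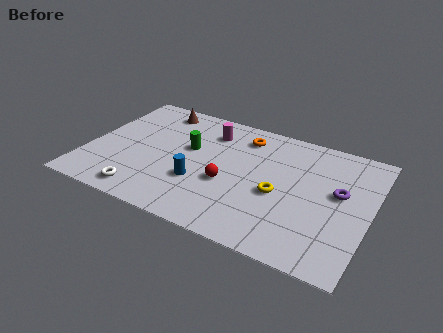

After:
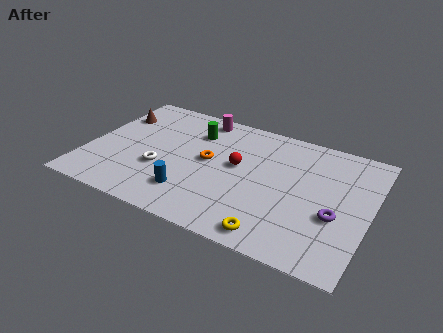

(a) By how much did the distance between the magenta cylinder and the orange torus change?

+1.5

They were about 1.6 units apart before and 3.1 after — 1.5 units further apart.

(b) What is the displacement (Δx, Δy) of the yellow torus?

(0.1, -2.7)

The yellow torus was at about (9.2, 3.7) and moved to about (9.3, 1.0).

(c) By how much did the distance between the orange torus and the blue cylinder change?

-1.8

The distance was about 4.4 in the first image and 2.6 in the second, so they moved 1.8 units closer together.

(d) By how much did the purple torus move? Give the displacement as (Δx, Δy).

(0.0, -1.6)

The purple torus was at about (11.9, 4.9) and moved to about (11.9, 3.3).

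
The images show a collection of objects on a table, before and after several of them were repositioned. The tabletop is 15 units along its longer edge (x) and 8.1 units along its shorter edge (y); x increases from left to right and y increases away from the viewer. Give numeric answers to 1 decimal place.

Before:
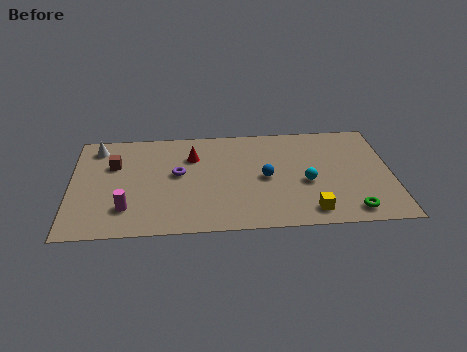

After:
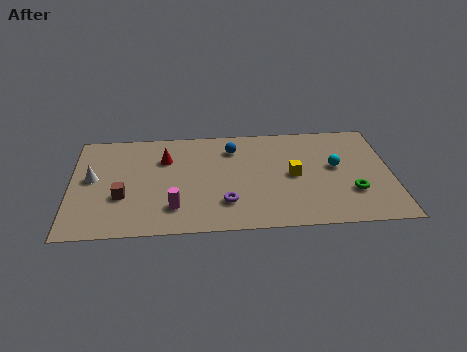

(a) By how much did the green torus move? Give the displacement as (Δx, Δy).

(0.1, 1.4)

The green torus started near (13.0, 1.1) and ended near (13.1, 2.5).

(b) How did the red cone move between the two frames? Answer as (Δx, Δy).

(-1.3, -0.1)

From the two frames, the red cone sits at roughly (5.7, 5.8) before and (4.4, 5.7) after.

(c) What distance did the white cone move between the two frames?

2.4

The white cone moved from about (1.2, 6.8) to (1.0, 4.4), a distance of √(0.2² + 2.4²) ≈ 2.4.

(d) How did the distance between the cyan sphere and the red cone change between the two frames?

+2.3

Before: roughly 5.8 units apart; after: 8.1. That's 2.3 units further apart.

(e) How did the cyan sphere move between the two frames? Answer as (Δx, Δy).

(1.4, 1.1)

From the two frames, the cyan sphere sits at roughly (11.0, 3.4) before and (12.4, 4.5) after.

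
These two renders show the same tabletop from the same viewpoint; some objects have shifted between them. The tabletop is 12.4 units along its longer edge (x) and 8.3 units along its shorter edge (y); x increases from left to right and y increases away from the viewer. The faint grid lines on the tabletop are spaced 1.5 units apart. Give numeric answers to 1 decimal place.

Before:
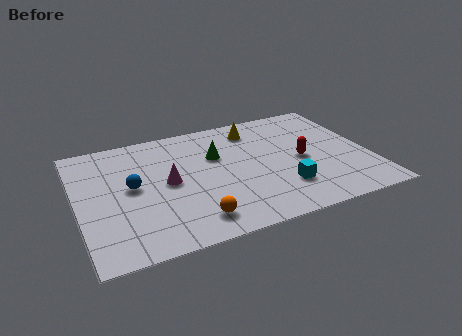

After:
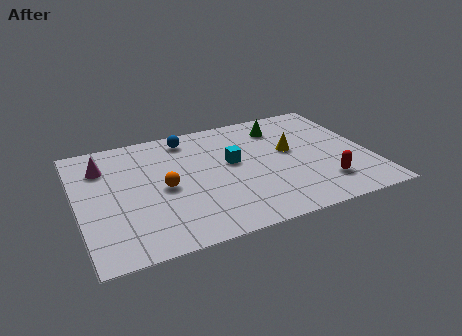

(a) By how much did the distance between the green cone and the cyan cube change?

-1.1

They were about 4.1 units apart before and 3.0 after — 1.1 units closer together.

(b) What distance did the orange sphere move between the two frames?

2.7

The orange sphere moved from about (4.6, 1.4) to (3.6, 3.9), a distance of √(1.0² + 2.5²) ≈ 2.7.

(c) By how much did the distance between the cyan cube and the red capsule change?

+2.6

The distance was about 2.0 in the first image and 4.6 in the second, so they moved 2.6 units further apart.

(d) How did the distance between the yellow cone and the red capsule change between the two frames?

-0.4

Before: roughly 3.4 units apart; after: 3.0. That's 0.4 units closer together.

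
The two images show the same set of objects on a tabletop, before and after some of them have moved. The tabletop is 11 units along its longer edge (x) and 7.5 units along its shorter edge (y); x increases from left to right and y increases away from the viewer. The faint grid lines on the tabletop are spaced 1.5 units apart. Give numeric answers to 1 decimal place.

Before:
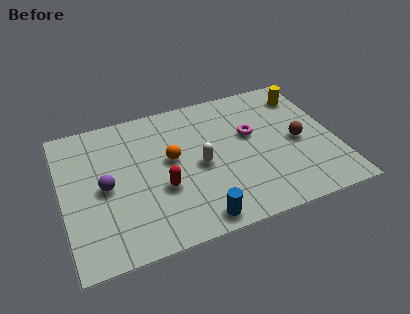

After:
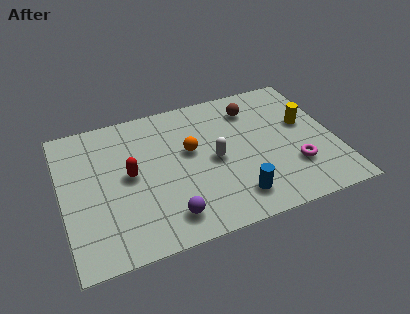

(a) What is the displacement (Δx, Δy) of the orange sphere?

(0.8, 0.2)

The orange sphere started near (4.4, 4.2) and ended near (5.2, 4.4).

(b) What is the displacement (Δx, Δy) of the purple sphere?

(2.3, -2.3)

The purple sphere started near (1.7, 3.6) and ended near (4.0, 1.3).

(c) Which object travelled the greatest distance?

the purple sphere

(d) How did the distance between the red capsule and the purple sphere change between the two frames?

+0.6

The distance was about 2.3 in the first image and 2.9 in the second, so they moved 0.6 units further apart.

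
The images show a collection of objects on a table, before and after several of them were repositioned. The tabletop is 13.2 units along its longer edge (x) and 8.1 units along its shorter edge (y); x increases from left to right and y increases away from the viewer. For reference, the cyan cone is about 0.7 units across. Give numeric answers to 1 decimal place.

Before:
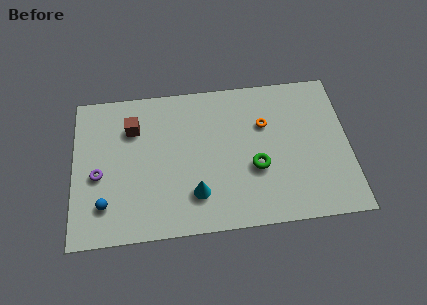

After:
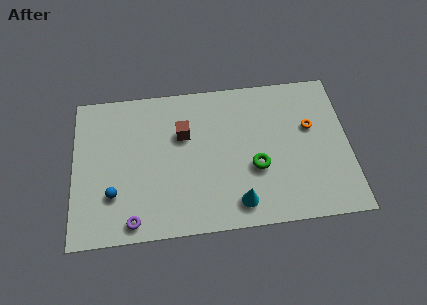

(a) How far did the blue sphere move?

0.6

From (1.5, 1.9) to (1.9, 2.4), the blue sphere covered √(0.4² + 0.5²) ≈ 0.6 units.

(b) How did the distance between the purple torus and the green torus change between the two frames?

-1.2

They were about 7.5 units apart before and 6.3 after — 1.2 units closer together.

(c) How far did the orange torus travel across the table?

2.2

From (9.2, 5.4) to (11.4, 5.0), the orange torus covered √(2.2² + 0.4²) ≈ 2.2 units.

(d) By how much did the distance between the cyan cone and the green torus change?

-1.1

They were about 3.1 units apart before and 2.0 after — 1.1 units closer together.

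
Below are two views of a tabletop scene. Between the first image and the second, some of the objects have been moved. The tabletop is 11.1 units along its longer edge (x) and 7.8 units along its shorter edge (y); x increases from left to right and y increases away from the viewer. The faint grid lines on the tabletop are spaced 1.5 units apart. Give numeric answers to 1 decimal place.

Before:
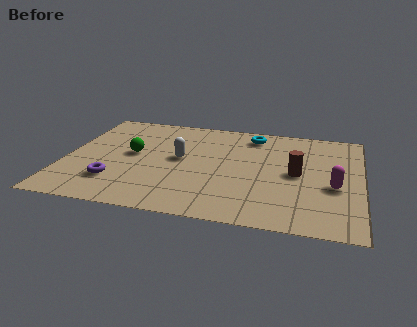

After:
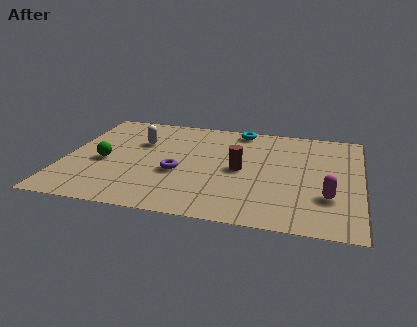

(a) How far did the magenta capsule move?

0.8

The magenta capsule was near (10.1, 3.2) before and (9.9, 2.4) after, so it travelled √(0.2² + 0.8²) ≈ 0.8 units.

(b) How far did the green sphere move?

1.3

From (2.5, 4.2) to (1.5, 3.4), the green sphere covered √(1.0² + 0.8²) ≈ 1.3 units.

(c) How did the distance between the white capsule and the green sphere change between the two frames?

+0.4

Before: roughly 1.8 units apart; after: 2.2. That's 0.4 units further apart.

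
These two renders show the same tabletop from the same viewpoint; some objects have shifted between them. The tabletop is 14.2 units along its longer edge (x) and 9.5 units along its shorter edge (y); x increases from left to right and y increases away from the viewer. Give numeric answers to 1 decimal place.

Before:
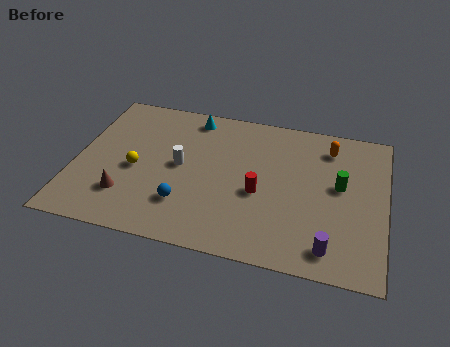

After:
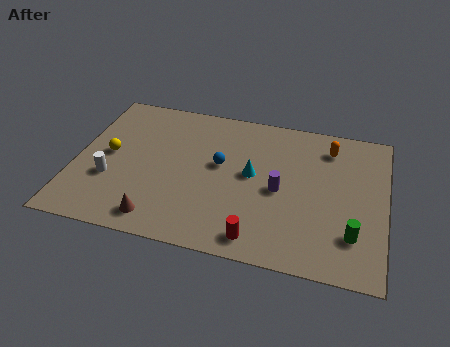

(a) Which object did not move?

the orange capsule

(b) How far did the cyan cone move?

4.4

The cyan cone was near (5.1, 8.3) before and (8.1, 5.1) after, so it travelled √(3.0² + 3.2²) ≈ 4.4 units.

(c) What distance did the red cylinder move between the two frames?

2.8

The red cylinder was near (8.5, 4.0) before and (8.6, 1.2) after, so it travelled √(0.1² + 2.8²) ≈ 2.8 units.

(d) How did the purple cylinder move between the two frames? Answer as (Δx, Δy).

(-2.4, 3.0)

The purple cylinder was at about (11.8, 1.4) and moved to about (9.4, 4.4).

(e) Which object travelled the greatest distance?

the cyan cone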